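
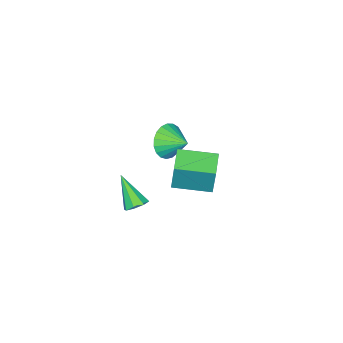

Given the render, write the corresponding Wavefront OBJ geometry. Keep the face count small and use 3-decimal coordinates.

v 0.583 0.77 -1.428
v 0.758 1.067 0.114
v 1.577 1.4 -1.662
v 1.752 1.697 -0.12
v 1.528 -0.657 -1.26
v 1.703 -0.36 0.282
v 2.522 -0.027 -1.494
v 2.697 0.27 0.048
v 3.728 -0.879 -2.329
v 4.164 -0.633 -2.058
v 3.512 -1.901 -1.051
v 3.783 -0.441 -1.969
v 3.369 -0.506 -2.091
v 3.165 -0.789 -2.352
v 3.291 -1.126 -2.6
v 3.672 -1.318 -2.689
v 4.086 -1.253 -2.567
v 4.29 -0.969 -2.306
v -1.867 -3.768 -3.638
v -1.356 -3.461 -4.378
v -1.893 -2.672 -3.202
v -1.725 -3.417 -4.51
v -2.12 -3.434 -4.491
v -2.47 -3.508 -4.325
v -2.717 -3.627 -4.04
v -2.816 -3.771 -3.686
v -2.752 -3.914 -3.323
v -2.534 -4.032 -3.015
v -2.201 -4.104 -2.815
v -1.811 -4.118 -2.757
v -1.43 -4.072 -2.852
v -1.125 -3.973 -3.082
v -0.948 -3.838 -3.409
v -0.93 -3.692 -3.775
v -1.074 -3.558 -4.118
f 2 4 1
f 5 2 1
f 1 4 3
f 3 5 1
f 2 8 4
f 6 2 5
f 6 8 2
f 4 8 3
f 7 5 3
f 3 8 7
f 7 6 5
f 8 6 7
f 10 9 12
f 10 12 11
f 12 9 13
f 12 13 11
f 13 9 14
f 13 14 11
f 14 9 15
f 14 15 11
f 15 9 16
f 15 16 11
f 16 9 17
f 16 17 11
f 17 9 18
f 17 18 11
f 18 9 10
f 18 10 11
f 20 19 22
f 20 22 21
f 22 19 23
f 22 23 21
f 23 19 24
f 23 24 21
f 24 19 25
f 24 25 21
f 25 19 26
f 25 26 21
f 26 19 27
f 26 27 21
f 27 19 28
f 27 28 21
f 28 19 29
f 28 29 21
f 29 19 30
f 29 30 21
f 30 19 31
f 30 31 21
f 31 19 32
f 31 32 21
f 32 19 33
f 32 33 21
f 33 19 34
f 33 34 21
f 34 19 35
f 34 35 21
f 35 19 20
f 35 20 21



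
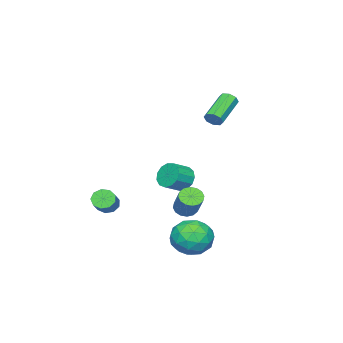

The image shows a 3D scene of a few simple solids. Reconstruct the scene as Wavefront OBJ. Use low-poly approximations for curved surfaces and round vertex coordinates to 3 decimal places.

v -1.075 0.176 -1.657
v -0.644 0.281 -2.406
v 0.366 -0.05 -1.871
v -0.065 -0.156 -1.123
v -0.626 0.713 -2.174
v 0.385 0.381 -1.639
v -0.75 0.974 -1.778
v 0.261 0.642 -1.243
v -0.977 0.981 -1.343
v 0.033 0.65 -0.809
v -1.235 0.733 -1.009
v -0.225 0.402 -0.474
v -1.443 0.308 -0.88
v -0.433 -0.023 -0.346
v -1.534 -0.159 -0.998
v -0.524 -0.49 -0.464
v -1.479 -0.52 -1.325
v -0.469 -0.851 -0.791
v -1.296 -0.66 -1.758
v -0.286 -0.991 -1.224
v -1.043 -0.534 -2.159
v -0.033 -0.866 -1.624
v -0.8 -0.184 -2.4
v 0.21 -0.515 -1.866
v 1.605 -2.968 -3.337
v 1.986 -2.859 -3.902
v 3.096 -2.322 -3.047
v 2.715 -2.432 -2.483
v 1.727 -2.476 -3.805
v 2.837 -1.939 -2.951
v 1.411 -2.324 -3.49
v 2.521 -1.787 -2.635
v 1.185 -2.473 -3.103
v 2.295 -1.937 -2.249
v 1.156 -2.854 -2.826
v 2.266 -2.317 -1.971
v 1.337 -3.289 -2.788
v 2.447 -2.752 -1.934
v 1.643 -3.573 -3.007
v 2.753 -3.036 -2.153
v 1.932 -3.575 -3.381
v 3.042 -3.038 -2.526
v 2.067 -3.293 -3.734
v 3.177 -2.756 -2.88
v 3.775 5.006 -3.566
v 4.682 4.224 -3.24
v 2.518 3.456 -3.78
v 3.425 2.674 -3.454
v 2.94 3.448 -2.614
v 3.717 4.406 -2.481
v 3.483 3.274 -4.539
v 4.26 4.232 -4.406
v 4.501 3.154 -3.841
v 4.166 3.262 -2.651
v 3.034 4.418 -4.369
v 2.699 4.526 -3.179
v 4.339 4.751 -3.384
v 2.861 2.929 -3.636
v 2.576 3.384 -3.142
v 3.109 2.924 -2.95
v 3.772 4.858 -2.938
v 4.305 4.399 -2.746
v 3.281 3.942 -2.379
v 2.895 3.281 -4.274
v 3.428 2.822 -4.082
v 4.091 4.756 -4.07
v 4.624 4.296 -3.878
v 3.919 3.738 -4.641
v 4.766 3.663 -3.546
v 4.027 2.752 -3.672
v 4.061 3.104 -4.309
v 4.518 3.667 -4.231
v 4.569 3.726 -2.846
v 3.83 2.815 -2.972
v 3.545 3.27 -2.478
v 4.002 3.833 -2.401
v 4.463 3.097 -3.2
v 3.37 4.865 -4.048
v 2.631 3.954 -4.174
v 3.198 3.847 -4.619
v 3.655 4.41 -4.542
v 3.173 4.928 -3.348
v 2.434 4.017 -3.474
v 2.682 4.013 -2.789
v 3.139 4.576 -2.711
v 2.737 4.583 -3.82
v -1.846 1.604 2.812
v -1.598 1.782 3.294
v -3.405 1.614 4.289
v -3.654 1.436 3.808
v -1.759 2.111 3.057
v -3.566 1.943 4.052
v -1.971 2.143 2.677
v -3.778 1.976 3.673
v -2.11 1.86 2.377
v -3.917 1.692 3.372
v -2.095 1.426 2.331
v -3.902 1.258 3.326
v -1.934 1.097 2.568
v -3.741 0.929 3.563
v -1.722 1.064 2.947
v -3.529 0.897 3.943
v -1.583 1.348 3.248
v -3.39 1.18 4.243
v 0.923 1.671 -2.782
v 1.525 1.407 -2.992
v 2.38 2.326 -1.687
v 1.777 2.589 -1.478
v 1.486 1.709 -3.179
v 2.341 2.628 -1.874
v 1.296 2.001 -3.259
v 2.151 2.919 -1.955
v 1.006 2.204 -3.212
v 1.861 3.122 -1.908
v 0.694 2.264 -3.05
v 1.548 3.183 -1.746
v 0.443 2.165 -2.816
v 1.297 3.084 -1.512
v 0.32 1.934 -2.573
v 1.175 2.853 -1.268
v 0.359 1.632 -2.386
v 1.214 2.551 -1.081
v 0.549 1.341 -2.305
v 1.404 2.259 -1.001
v 0.839 1.138 -2.352
v 1.694 2.056 -1.048
v 1.152 1.077 -2.514
v 2.006 1.996 -1.21
v 1.403 1.176 -2.748
v 2.257 2.095 -1.444
f 2 1 5
f 2 5 3
f 3 5 6
f 3 6 4
f 5 1 7
f 5 7 6
f 6 7 8
f 6 8 4
f 7 1 9
f 7 9 8
f 8 9 10
f 8 10 4
f 9 1 11
f 9 11 10
f 10 11 12
f 10 12 4
f 11 1 13
f 11 13 12
f 12 13 14
f 12 14 4
f 13 1 15
f 13 15 14
f 14 15 16
f 14 16 4
f 15 1 17
f 15 17 16
f 16 17 18
f 16 18 4
f 17 1 19
f 17 19 18
f 18 19 20
f 18 20 4
f 19 1 21
f 19 21 20
f 20 21 22
f 20 22 4
f 21 1 23
f 21 23 22
f 22 23 24
f 22 24 4
f 23 1 2
f 23 2 24
f 24 2 3
f 24 3 4
f 26 25 29
f 26 29 27
f 27 29 30
f 27 30 28
f 29 25 31
f 29 31 30
f 30 31 32
f 30 32 28
f 31 25 33
f 31 33 32
f 32 33 34
f 32 34 28
f 33 25 35
f 33 35 34
f 34 35 36
f 34 36 28
f 35 25 37
f 35 37 36
f 36 37 38
f 36 38 28
f 37 25 39
f 37 39 38
f 38 39 40
f 38 40 28
f 39 25 41
f 39 41 40
f 40 41 42
f 40 42 28
f 41 25 43
f 41 43 42
f 42 43 44
f 42 44 28
f 43 25 26
f 43 26 44
f 44 26 27
f 44 27 28
f 45 82 61
f 82 56 85
f 61 85 50
f 82 85 61
f 45 61 57
f 61 50 62
f 57 62 46
f 61 62 57
f 45 57 66
f 57 46 67
f 66 67 52
f 57 67 66
f 45 66 78
f 66 52 81
f 78 81 55
f 66 81 78
f 45 78 82
f 78 55 86
f 82 86 56
f 78 86 82
f 46 62 73
f 62 50 76
f 73 76 54
f 62 76 73
f 50 85 63
f 85 56 84
f 63 84 49
f 85 84 63
f 56 86 83
f 86 55 79
f 83 79 47
f 86 79 83
f 55 81 80
f 81 52 68
f 80 68 51
f 81 68 80
f 52 67 72
f 67 46 69
f 72 69 53
f 67 69 72
f 48 74 60
f 74 54 75
f 60 75 49
f 74 75 60
f 48 60 58
f 60 49 59
f 58 59 47
f 60 59 58
f 48 58 65
f 58 47 64
f 65 64 51
f 58 64 65
f 48 65 70
f 65 51 71
f 70 71 53
f 65 71 70
f 48 70 74
f 70 53 77
f 74 77 54
f 70 77 74
f 49 75 63
f 75 54 76
f 63 76 50
f 75 76 63
f 47 59 83
f 59 49 84
f 83 84 56
f 59 84 83
f 51 64 80
f 64 47 79
f 80 79 55
f 64 79 80
f 53 71 72
f 71 51 68
f 72 68 52
f 71 68 72
f 54 77 73
f 77 53 69
f 73 69 46
f 77 69 73
f 88 87 91
f 88 91 89
f 89 91 92
f 89 92 90
f 91 87 93
f 91 93 92
f 92 93 94
f 92 94 90
f 93 87 95
f 93 95 94
f 94 95 96
f 94 96 90
f 95 87 97
f 95 97 96
f 96 97 98
f 96 98 90
f 97 87 99
f 97 99 98
f 98 99 100
f 98 100 90
f 99 87 101
f 99 101 100
f 100 101 102
f 100 102 90
f 101 87 103
f 101 103 102
f 102 103 104
f 102 104 90
f 103 87 88
f 103 88 104
f 104 88 89
f 104 89 90
f 106 105 109
f 106 109 107
f 107 109 110
f 107 110 108
f 109 105 111
f 109 111 110
f 110 111 112
f 110 112 108
f 111 105 113
f 111 113 112
f 112 113 114
f 112 114 108
f 113 105 115
f 113 115 114
f 114 115 116
f 114 116 108
f 115 105 117
f 115 117 116
f 116 117 118
f 116 118 108
f 117 105 119
f 117 119 118
f 118 119 120
f 118 120 108
f 119 105 121
f 119 121 120
f 120 121 122
f 120 122 108
f 121 105 123
f 121 123 122
f 122 123 124
f 122 124 108
f 123 105 125
f 123 125 124
f 124 125 126
f 124 126 108
f 125 105 127
f 125 127 126
f 126 127 128
f 126 128 108
f 127 105 129
f 127 129 128
f 128 129 130
f 128 130 108
f 129 105 106
f 129 106 130
f 130 106 107
f 130 107 108



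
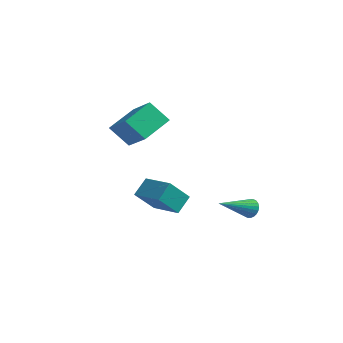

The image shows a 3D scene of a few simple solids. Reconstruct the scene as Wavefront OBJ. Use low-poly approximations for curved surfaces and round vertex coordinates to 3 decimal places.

v -2.257 -0.207 1.333
v -3.023 -0.725 2.385
v -2.293 1.408 2.103
v -3.059 0.89 3.154
v -0.801 -0.59 2.206
v -1.567 -1.108 3.257
v -0.837 1.025 2.975
v -1.603 0.507 4.027
v 1.137 4.446 -3.128
v 1.527 4.547 -2.711
v 0.783 2.614 -2.352
v 1.338 4.624 -2.614
v 1.118 4.675 -2.595
v 0.901 4.69 -2.658
v 0.72 4.669 -2.792
v 0.603 4.613 -2.977
v 0.567 4.532 -3.186
v 0.618 4.437 -3.385
v 0.747 4.344 -3.545
v 0.937 4.267 -3.642
v 1.157 4.216 -3.66
v 1.374 4.201 -3.598
v 1.554 4.223 -3.464
v 1.672 4.278 -3.278
v 1.708 4.359 -3.07
v 1.657 4.454 -2.871
v 0.904 -1.772 -1.287
v 0.754 -2.85 -0.199
v 0.865 -1.002 -0.53
v 0.715 -2.081 0.558
v 2.465 -1.839 -1.138
v 2.315 -2.918 -0.05
v 2.426 -1.07 -0.381
v 2.276 -2.148 0.707
f 2 4 1
f 5 2 1
f 1 4 3
f 3 5 1
f 2 8 4
f 6 2 5
f 6 8 2
f 4 8 3
f 7 5 3
f 3 8 7
f 7 6 5
f 8 6 7
f 10 9 12
f 10 12 11
f 12 9 13
f 12 13 11
f 13 9 14
f 13 14 11
f 14 9 15
f 14 15 11
f 15 9 16
f 15 16 11
f 16 9 17
f 16 17 11
f 17 9 18
f 17 18 11
f 18 9 19
f 18 19 11
f 19 9 20
f 19 20 11
f 20 9 21
f 20 21 11
f 21 9 22
f 21 22 11
f 22 9 23
f 22 23 11
f 23 9 24
f 23 24 11
f 24 9 25
f 24 25 11
f 25 9 26
f 25 26 11
f 26 9 10
f 26 10 11
f 28 30 27
f 31 28 27
f 27 30 29
f 29 31 27
f 28 34 30
f 32 28 31
f 32 34 28
f 30 34 29
f 33 31 29
f 29 34 33
f 33 32 31
f 34 32 33



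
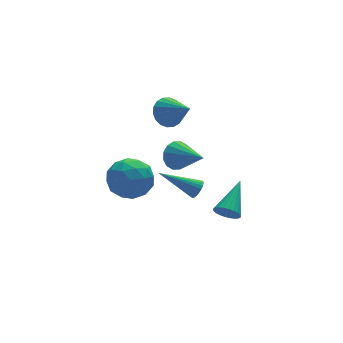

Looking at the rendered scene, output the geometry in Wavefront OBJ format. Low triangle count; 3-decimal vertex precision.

v -0.75 0.824 2.753
v -0.307 0.48 2.05
v -0.19 -0.564 3.787
v -0.033 0.717 2.22
v 0.099 0.976 2.496
v 0.063 1.204 2.823
v -0.135 1.358 3.136
v -0.454 1.406 3.373
v -0.832 1.338 3.487
v -1.194 1.169 3.456
v -1.468 0.932 3.286
v -1.599 0.673 3.01
v -1.563 0.444 2.683
v -1.366 0.291 2.37
v -1.047 0.243 2.133
v -0.669 0.31 2.019
v 0.229 2.137 -1.647
v 0.632 2.605 -1.005
v 0.931 0.363 -0.793
v 0.21 2.517 -0.842
v -0.206 2.327 -0.894
v -0.506 2.086 -1.148
v -0.609 1.859 -1.536
v -0.487 1.707 -1.953
v -0.173 1.67 -2.288
v 0.249 1.758 -2.451
v 0.665 1.948 -2.399
v 0.965 2.188 -2.145
v 1.068 2.415 -1.758
v 0.946 2.568 -1.34
v 1.373 -1.578 -3.689
v 1.729 -2.131 -3.396
v 2.687 -0.182 -2.651
v 1.875 -2.092 -3.633
v 1.944 -1.974 -3.878
v 1.927 -1.797 -4.095
v 1.825 -1.586 -4.25
v 1.654 -1.373 -4.32
v 1.441 -1.193 -4.293
v 1.218 -1.07 -4.175
v 1.018 -1.025 -3.983
v 0.872 -1.065 -3.746
v 0.803 -1.182 -3.5
v 0.82 -1.36 -3.283
v 0.922 -1.571 -3.128
v 1.093 -1.783 -3.059
v 1.306 -1.964 -3.085
v 1.529 -2.086 -3.203
v -0.906 -3.249 0.018
v -0.649 -3.37 0.488
v -2.554 -2.471 1.122
v -0.578 -3.171 0.453
v -0.558 -2.983 0.351
v -0.591 -2.836 0.198
v -0.672 -2.751 0.018
v -0.788 -2.743 -0.162
v -0.923 -2.811 -0.315
v -1.055 -2.946 -0.417
v -1.164 -3.127 -0.452
v -1.234 -3.327 -0.417
v -1.255 -3.514 -0.315
v -1.222 -3.662 -0.162
v -1.141 -3.746 0.018
v -1.025 -3.755 0.198
v -0.89 -3.687 0.351
v -0.758 -3.552 0.453
v -3.284 0.491 -0.481
v -2.264 -0.167 -0.176
v -4.376 -1.213 -0.504
v -3.356 -1.871 -0.199
v -3.871 -1.093 0.634
v -3.196 -0.04 0.649
v -3.444 -1.34 -1.329
v -2.769 -0.287 -1.314
v -2.363 -1.299 -0.7
v -2.627 -1.146 0.513
v -4.013 -0.234 -1.193
v -4.277 -0.081 0.02
v -2.678 0.312 -0.326
v -3.962 -1.692 -0.354
v -4.265 -1.235 0.136
v -3.665 -1.621 0.315
v -3.226 0.386 0.159
v -2.626 -0 0.338
v -3.571 -0.545 0.814
v -4.014 -1.38 -1.018
v -3.414 -1.766 -0.839
v -2.975 0.241 -0.995
v -2.375 -0.145 -0.816
v -3.069 -0.835 -1.494
v -2.137 -0.74 -0.455
v -2.779 -1.742 -0.469
v -2.83 -1.43 -1.133
v -2.433 -0.811 -1.125
v -2.292 -0.651 0.258
v -2.934 -1.652 0.244
v -3.237 -1.195 0.734
v -2.84 -0.576 0.743
v -2.35 -1.316 -0.05
v -3.706 0.272 -0.924
v -4.348 -0.729 -0.938
v -3.8 -0.804 -1.423
v -3.403 -0.185 -1.414
v -3.861 0.362 -0.211
v -4.503 -0.64 -0.225
v -4.207 -0.569 0.445
v -3.81 0.05 0.453
v -4.29 -0.064 -0.63
f 2 1 4
f 2 4 3
f 4 1 5
f 4 5 3
f 5 1 6
f 5 6 3
f 6 1 7
f 6 7 3
f 7 1 8
f 7 8 3
f 8 1 9
f 8 9 3
f 9 1 10
f 9 10 3
f 10 1 11
f 10 11 3
f 11 1 12
f 11 12 3
f 12 1 13
f 12 13 3
f 13 1 14
f 13 14 3
f 14 1 15
f 14 15 3
f 15 1 16
f 15 16 3
f 16 1 2
f 16 2 3
f 18 17 20
f 18 20 19
f 20 17 21
f 20 21 19
f 21 17 22
f 21 22 19
f 22 17 23
f 22 23 19
f 23 17 24
f 23 24 19
f 24 17 25
f 24 25 19
f 25 17 26
f 25 26 19
f 26 17 27
f 26 27 19
f 27 17 28
f 27 28 19
f 28 17 29
f 28 29 19
f 29 17 30
f 29 30 19
f 30 17 18
f 30 18 19
f 32 31 34
f 32 34 33
f 34 31 35
f 34 35 33
f 35 31 36
f 35 36 33
f 36 31 37
f 36 37 33
f 37 31 38
f 37 38 33
f 38 31 39
f 38 39 33
f 39 31 40
f 39 40 33
f 40 31 41
f 40 41 33
f 41 31 42
f 41 42 33
f 42 31 43
f 42 43 33
f 43 31 44
f 43 44 33
f 44 31 45
f 44 45 33
f 45 31 46
f 45 46 33
f 46 31 47
f 46 47 33
f 47 31 48
f 47 48 33
f 48 31 32
f 48 32 33
f 50 49 52
f 50 52 51
f 52 49 53
f 52 53 51
f 53 49 54
f 53 54 51
f 54 49 55
f 54 55 51
f 55 49 56
f 55 56 51
f 56 49 57
f 56 57 51
f 57 49 58
f 57 58 51
f 58 49 59
f 58 59 51
f 59 49 60
f 59 60 51
f 60 49 61
f 60 61 51
f 61 49 62
f 61 62 51
f 62 49 63
f 62 63 51
f 63 49 64
f 63 64 51
f 64 49 65
f 64 65 51
f 65 49 66
f 65 66 51
f 66 49 50
f 66 50 51
f 67 104 83
f 104 78 107
f 83 107 72
f 104 107 83
f 67 83 79
f 83 72 84
f 79 84 68
f 83 84 79
f 67 79 88
f 79 68 89
f 88 89 74
f 79 89 88
f 67 88 100
f 88 74 103
f 100 103 77
f 88 103 100
f 67 100 104
f 100 77 108
f 104 108 78
f 100 108 104
f 68 84 95
f 84 72 98
f 95 98 76
f 84 98 95
f 72 107 85
f 107 78 106
f 85 106 71
f 107 106 85
f 78 108 105
f 108 77 101
f 105 101 69
f 108 101 105
f 77 103 102
f 103 74 90
f 102 90 73
f 103 90 102
f 74 89 94
f 89 68 91
f 94 91 75
f 89 91 94
f 70 96 82
f 96 76 97
f 82 97 71
f 96 97 82
f 70 82 80
f 82 71 81
f 80 81 69
f 82 81 80
f 70 80 87
f 80 69 86
f 87 86 73
f 80 86 87
f 70 87 92
f 87 73 93
f 92 93 75
f 87 93 92
f 70 92 96
f 92 75 99
f 96 99 76
f 92 99 96
f 71 97 85
f 97 76 98
f 85 98 72
f 97 98 85
f 69 81 105
f 81 71 106
f 105 106 78
f 81 106 105
f 73 86 102
f 86 69 101
f 102 101 77
f 86 101 102
f 75 93 94
f 93 73 90
f 94 90 74
f 93 90 94
f 76 99 95
f 99 75 91
f 95 91 68
f 99 91 95



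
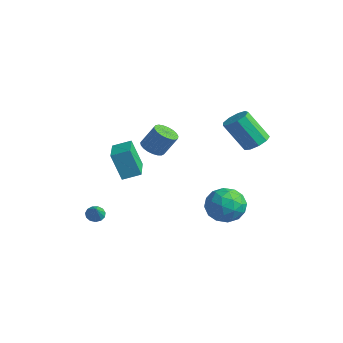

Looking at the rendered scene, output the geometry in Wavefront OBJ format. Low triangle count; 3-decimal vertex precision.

v 2.685 3.273 2.183
v 3.061 3.831 2.633
v 2.172 3.066 4.327
v 1.795 2.507 3.877
v 2.57 4.024 2.463
v 1.681 3.259 4.156
v 2.133 3.865 2.162
v 1.244 3.1 3.855
v 1.954 3.429 1.871
v 1.065 2.664 3.564
v 2.117 2.92 1.726
v 1.228 2.155 3.419
v 2.545 2.575 1.795
v 1.656 1.81 3.489
v 3.039 2.557 2.046
v 2.15 1.792 3.739
v 3.367 2.874 2.361
v 2.478 2.109 4.055
v 3.375 3.377 2.593
v 2.486 2.612 4.287
v -3.767 -2.717 -4.249
v -3.425 -2.93 -4.639
v -3.073 -3.103 -3.431
v -3.326 -2.635 -4.584
v -3.366 -2.367 -4.424
v -3.534 -2.21 -4.207
v -3.776 -2.214 -4.005
v -4.015 -2.378 -3.88
v -4.175 -2.649 -3.872
v -4.205 -2.943 -3.984
v -4.097 -3.165 -4.18
v -3.883 -3.244 -4.399
v -3.633 -3.157 -4.57
v -0.503 2.589 -3.872
v 0.197 3.454 -4.42
v 0.903 2.346 -2.46
v 1.603 3.211 -3.008
v 0.547 3.534 -2.445
v -0.323 3.685 -3.317
v 1.423 2.115 -3.563
v 0.553 2.266 -4.435
v 1.387 3.161 -4.229
v 0.846 4.038 -3.538
v 0.254 1.762 -3.342
v -0.287 2.639 -2.651
v -0.277 3.043 -4.27
v 1.377 2.757 -2.61
v 0.755 2.947 -2.279
v 1.167 3.455 -2.601
v -0.582 3.179 -3.621
v -0.17 3.687 -3.944
v 0.035 3.734 -2.783
v 1.27 2.113 -2.936
v 1.682 2.621 -3.259
v -0.067 2.345 -4.279
v 0.345 2.853 -4.601
v 1.065 2.066 -4.097
v 0.835 3.379 -4.48
v 1.661 3.236 -3.65
v 1.555 2.592 -3.976
v 1.044 2.681 -4.489
v 0.516 3.895 -4.074
v 1.343 3.751 -3.244
v 0.722 3.942 -2.913
v 0.211 4.03 -3.426
v 1.216 3.722 -3.962
v -0.243 2.049 -3.636
v 0.584 1.905 -2.806
v 0.889 1.77 -3.454
v 0.378 1.858 -3.967
v -0.561 2.564 -3.23
v 0.265 2.421 -2.4
v 0.056 3.119 -2.391
v -0.455 3.208 -2.904
v -0.116 2.078 -2.918
v 0.485 -1.891 2.447
v 0.907 -2.48 2.54
v 1.397 -1.937 3.746
v 0.975 -1.349 3.653
v 1.09 -2.295 2.383
v 1.58 -1.753 3.589
v 1.168 -2.041 2.237
v 1.658 -1.499 3.443
v 1.128 -1.761 2.127
v 1.618 -1.219 3.333
v 0.977 -1.503 2.073
v 1.467 -0.961 3.279
v 0.741 -1.312 2.083
v 1.231 -0.77 3.289
v 0.461 -1.222 2.156
v 0.951 -0.68 3.362
v 0.185 -1.247 2.28
v 0.675 -0.705 3.486
v -0.04 -1.384 2.432
v 0.45 -0.842 3.638
v -0.173 -1.608 2.587
v 0.317 -1.066 3.793
v -0.193 -1.881 2.718
v 0.297 -1.339 3.924
v -0.095 -2.156 2.802
v 0.395 -1.614 4.008
v 0.103 -2.385 2.825
v 0.593 -1.843 4.03
v 0.367 -2.529 2.782
v 0.857 -1.987 3.988
v 0.651 -2.562 2.681
v 1.141 -2.02 3.887
v -3.957 -0.701 -1.445
v -4.524 -1.04 0.24
v -3.379 0.171 -1.075
v -3.946 -0.168 0.61
v -2.274 -1.952 -1.13
v -2.841 -2.291 0.555
v -1.696 -1.08 -0.76
v -2.263 -1.419 0.925
f 2 1 5
f 2 5 3
f 3 5 6
f 3 6 4
f 5 1 7
f 5 7 6
f 6 7 8
f 6 8 4
f 7 1 9
f 7 9 8
f 8 9 10
f 8 10 4
f 9 1 11
f 9 11 10
f 10 11 12
f 10 12 4
f 11 1 13
f 11 13 12
f 12 13 14
f 12 14 4
f 13 1 15
f 13 15 14
f 14 15 16
f 14 16 4
f 15 1 17
f 15 17 16
f 16 17 18
f 16 18 4
f 17 1 19
f 17 19 18
f 18 19 20
f 18 20 4
f 19 1 2
f 19 2 20
f 20 2 3
f 20 3 4
f 22 21 24
f 22 24 23
f 24 21 25
f 24 25 23
f 25 21 26
f 25 26 23
f 26 21 27
f 26 27 23
f 27 21 28
f 27 28 23
f 28 21 29
f 28 29 23
f 29 21 30
f 29 30 23
f 30 21 31
f 30 31 23
f 31 21 32
f 31 32 23
f 32 21 33
f 32 33 23
f 33 21 22
f 33 22 23
f 34 71 50
f 71 45 74
f 50 74 39
f 71 74 50
f 34 50 46
f 50 39 51
f 46 51 35
f 50 51 46
f 34 46 55
f 46 35 56
f 55 56 41
f 46 56 55
f 34 55 67
f 55 41 70
f 67 70 44
f 55 70 67
f 34 67 71
f 67 44 75
f 71 75 45
f 67 75 71
f 35 51 62
f 51 39 65
f 62 65 43
f 51 65 62
f 39 74 52
f 74 45 73
f 52 73 38
f 74 73 52
f 45 75 72
f 75 44 68
f 72 68 36
f 75 68 72
f 44 70 69
f 70 41 57
f 69 57 40
f 70 57 69
f 41 56 61
f 56 35 58
f 61 58 42
f 56 58 61
f 37 63 49
f 63 43 64
f 49 64 38
f 63 64 49
f 37 49 47
f 49 38 48
f 47 48 36
f 49 48 47
f 37 47 54
f 47 36 53
f 54 53 40
f 47 53 54
f 37 54 59
f 54 40 60
f 59 60 42
f 54 60 59
f 37 59 63
f 59 42 66
f 63 66 43
f 59 66 63
f 38 64 52
f 64 43 65
f 52 65 39
f 64 65 52
f 36 48 72
f 48 38 73
f 72 73 45
f 48 73 72
f 40 53 69
f 53 36 68
f 69 68 44
f 53 68 69
f 42 60 61
f 60 40 57
f 61 57 41
f 60 57 61
f 43 66 62
f 66 42 58
f 62 58 35
f 66 58 62
f 77 76 80
f 77 80 78
f 78 80 81
f 78 81 79
f 80 76 82
f 80 82 81
f 81 82 83
f 81 83 79
f 82 76 84
f 82 84 83
f 83 84 85
f 83 85 79
f 84 76 86
f 84 86 85
f 85 86 87
f 85 87 79
f 86 76 88
f 86 88 87
f 87 88 89
f 87 89 79
f 88 76 90
f 88 90 89
f 89 90 91
f 89 91 79
f 90 76 92
f 90 92 91
f 91 92 93
f 91 93 79
f 92 76 94
f 92 94 93
f 93 94 95
f 93 95 79
f 94 76 96
f 94 96 95
f 95 96 97
f 95 97 79
f 96 76 98
f 96 98 97
f 97 98 99
f 97 99 79
f 98 76 100
f 98 100 99
f 99 100 101
f 99 101 79
f 100 76 102
f 100 102 101
f 101 102 103
f 101 103 79
f 102 76 104
f 102 104 103
f 103 104 105
f 103 105 79
f 104 76 106
f 104 106 105
f 105 106 107
f 105 107 79
f 106 76 77
f 106 77 107
f 107 77 78
f 107 78 79
f 109 111 108
f 112 109 108
f 108 111 110
f 110 112 108
f 109 115 111
f 113 109 112
f 113 115 109
f 111 115 110
f 114 112 110
f 110 115 114
f 114 113 112
f 115 113 114



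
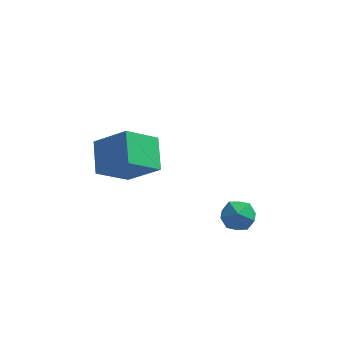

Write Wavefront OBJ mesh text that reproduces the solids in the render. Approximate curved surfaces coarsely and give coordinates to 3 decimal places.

v -4.75 -0.534 1.794
v -5.077 0.905 2.619
v -3.536 0.398 0.65
v -3.863 1.836 1.475
v -3.277 -0.916 3.045
v -3.604 0.522 3.87
v -2.063 0.015 1.901
v -2.39 1.454 2.726
v 0.589 -0.297 -0.288
v 1.3 0.131 0.015
v 1.34 -1.511 -0.335
v 2.051 -1.083 -0.032
v 1.355 -1.213 0.496
v 0.891 -0.462 0.525
v 1.749 -0.918 -0.845
v 1.285 -0.167 -0.816
v 2.017 -0.252 -0.33
v 1.773 -0.435 0.5
v 0.867 -0.945 -0.82
v 0.623 -1.128 0.01
v -3.341 2.3 0.111
v -2.834 2.635 -0.091
v -2.879 2.48 1.569
v -3.098 2.874 -0.037
v -3.44 2.931 0.065
v -3.75 2.788 0.181
v -3.93 2.49 0.274
v -3.923 2.132 0.316
v -3.732 1.827 0.293
v -3.416 1.673 0.212
v -3.077 1.718 0.099
v -2.821 1.947 -0.01
v -2.731 2.289 -0.081
f 2 4 1
f 5 2 1
f 1 4 3
f 3 5 1
f 2 8 4
f 6 2 5
f 6 8 2
f 4 8 3
f 7 5 3
f 3 8 7
f 7 6 5
f 8 6 7
f 9 20 14
f 9 14 10
f 9 10 16
f 9 16 19
f 9 19 20
f 10 14 18
f 14 20 13
f 20 19 11
f 19 16 15
f 16 10 17
f 12 18 13
f 12 13 11
f 12 11 15
f 12 15 17
f 12 17 18
f 13 18 14
f 11 13 20
f 15 11 19
f 17 15 16
f 18 17 10
f 22 21 24
f 22 24 23
f 24 21 25
f 24 25 23
f 25 21 26
f 25 26 23
f 26 21 27
f 26 27 23
f 27 21 28
f 27 28 23
f 28 21 29
f 28 29 23
f 29 21 30
f 29 30 23
f 30 21 31
f 30 31 23
f 31 21 32
f 31 32 23
f 32 21 33
f 32 33 23
f 33 21 22
f 33 22 23



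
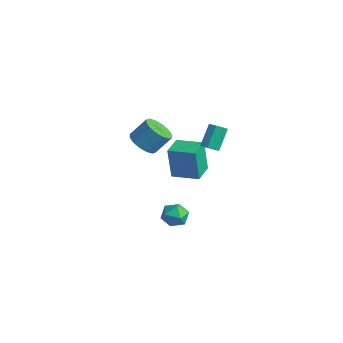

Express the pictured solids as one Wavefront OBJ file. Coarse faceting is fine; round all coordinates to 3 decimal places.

v -3.471 0.566 -2.206
v -3.73 0.501 -0.214
v -4.121 1.737 -2.253
v -4.381 1.671 -0.261
v -2.079 1.349 -1.999
v -2.339 1.283 -0.007
v -2.73 2.519 -2.046
v -2.989 2.454 -0.054
v -2.165 -2.454 2.71
v -1.629 -3.098 2.98
v -1.219 -2.331 3.999
v -1.755 -1.686 3.73
v -1.379 -2.849 2.692
v -0.969 -2.082 3.711
v -1.339 -2.494 2.409
v -0.929 -1.727 3.428
v -1.521 -2.128 2.207
v -1.111 -1.361 3.226
v -1.875 -1.85 2.139
v -1.465 -1.083 3.159
v -2.307 -1.733 2.225
v -1.897 -0.966 3.245
v -2.701 -1.809 2.441
v -2.291 -1.042 3.46
v -2.951 -2.058 2.729
v -2.541 -1.291 3.748
v -2.991 -2.413 3.012
v -2.581 -1.646 4.031
v -2.809 -2.779 3.214
v -2.399 -2.012 4.233
v -2.455 -3.057 3.281
v -2.045 -2.29 4.301
v -2.023 -3.174 3.195
v -1.613 -2.407 4.215
v -2.103 -0.021 -3.407
v -1.271 -0.047 -3.528
v -2.229 -1.233 -4.012
v -1.397 -1.259 -4.133
v -1.711 -1.323 -3.355
v -1.633 -0.574 -2.981
v -1.867 -0.706 -4.559
v -1.789 0.043 -4.185
v -1.125 -0.47 -4.24
v -1.029 -0.851 -3.497
v -2.471 -0.429 -4.043
v -2.375 -0.81 -3.3
v -0.134 0.364 2.137
v 0.324 0.605 2.086
v -0.028 1.498 3.173
v -0.486 1.256 3.223
v 0.04 0.768 1.86
v -0.312 1.661 2.947
v -0.346 0.694 1.796
v -0.698 1.587 2.883
v -0.608 0.427 1.931
v -0.96 1.319 3.018
v -0.592 0.122 2.187
v -0.944 1.015 3.274
v -0.308 -0.041 2.413
v -0.66 0.852 3.5
v 0.078 0.033 2.477
v -0.274 0.926 3.564
v 0.34 0.301 2.342
v -0.012 1.193 3.429
f 2 4 1
f 5 2 1
f 1 4 3
f 3 5 1
f 2 8 4
f 6 2 5
f 6 8 2
f 4 8 3
f 7 5 3
f 3 8 7
f 7 6 5
f 8 6 7
f 10 9 13
f 10 13 11
f 11 13 14
f 11 14 12
f 13 9 15
f 13 15 14
f 14 15 16
f 14 16 12
f 15 9 17
f 15 17 16
f 16 17 18
f 16 18 12
f 17 9 19
f 17 19 18
f 18 19 20
f 18 20 12
f 19 9 21
f 19 21 20
f 20 21 22
f 20 22 12
f 21 9 23
f 21 23 22
f 22 23 24
f 22 24 12
f 23 9 25
f 23 25 24
f 24 25 26
f 24 26 12
f 25 9 27
f 25 27 26
f 26 27 28
f 26 28 12
f 27 9 29
f 27 29 28
f 28 29 30
f 28 30 12
f 29 9 31
f 29 31 30
f 30 31 32
f 30 32 12
f 31 9 33
f 31 33 32
f 32 33 34
f 32 34 12
f 33 9 10
f 33 10 34
f 34 10 11
f 34 11 12
f 35 46 40
f 35 40 36
f 35 36 42
f 35 42 45
f 35 45 46
f 36 40 44
f 40 46 39
f 46 45 37
f 45 42 41
f 42 36 43
f 38 44 39
f 38 39 37
f 38 37 41
f 38 41 43
f 38 43 44
f 39 44 40
f 37 39 46
f 41 37 45
f 43 41 42
f 44 43 36
f 48 47 51
f 48 51 49
f 49 51 52
f 49 52 50
f 51 47 53
f 51 53 52
f 52 53 54
f 52 54 50
f 53 47 55
f 53 55 54
f 54 55 56
f 54 56 50
f 55 47 57
f 55 57 56
f 56 57 58
f 56 58 50
f 57 47 59
f 57 59 58
f 58 59 60
f 58 60 50
f 59 47 61
f 59 61 60
f 60 61 62
f 60 62 50
f 61 47 63
f 61 63 62
f 62 63 64
f 62 64 50
f 63 47 48
f 63 48 64
f 64 48 49
f 64 49 50



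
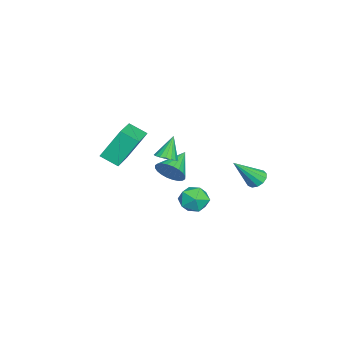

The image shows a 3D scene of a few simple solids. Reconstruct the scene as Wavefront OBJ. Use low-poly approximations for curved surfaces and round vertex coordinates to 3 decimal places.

v -0.259 0.589 -0.857
v 0.079 0.173 -0.609
v -0.801 0.851 0.317
v 0.235 0.408 -0.589
v 0.277 0.684 -0.631
v 0.197 0.938 -0.725
v 0.013 1.112 -0.849
v -0.234 1.166 -0.975
v -0.487 1.088 -1.074
v -0.687 0.895 -1.123
v -0.79 0.632 -1.112
v -0.77 0.359 -1.042
v -0.634 0.139 -0.93
v -0.412 0.022 -0.801
v -0.155 0.034 -0.685
v -4.308 4.315 -4.289
v -3.837 4.702 -4.267
v -3.512 3.265 -2.811
v -4.075 4.826 -4.052
v -4.386 4.787 -3.912
v -4.673 4.599 -3.891
v -4.843 4.32 -3.997
v -4.844 4.039 -4.196
v -4.674 3.846 -4.424
v -4.388 3.802 -4.61
v -4.077 3.921 -4.693
v -3.838 4.164 -4.649
v -3.749 4.456 -4.49
v 1.335 2.981 -2.518
v 1.795 2.54 -3.068
v 0.625 1.86 -2.212
v 1.085 1.419 -2.762
v 1.437 1.705 -2.054
v 1.875 2.398 -2.242
v 0.545 2.002 -3.038
v 0.983 2.695 -3.226
v 1.306 1.935 -3.389
v 1.857 1.751 -2.781
v 0.563 2.649 -2.499
v 1.114 2.465 -1.891
v -0.986 0.644 -2.281
v -0.554 1.154 -1.806
v -2.294 1.116 -1.599
v -0.617 1.341 -2.058
v -0.736 1.422 -2.343
v -0.894 1.385 -2.619
v -1.065 1.235 -2.844
v -1.224 0.995 -2.983
v -1.347 0.701 -3.015
v -1.415 0.399 -2.935
v -1.418 0.134 -2.756
v -1.354 -0.054 -2.505
v -1.235 -0.135 -2.22
v -1.077 -0.098 -1.944
v -0.906 0.052 -1.719
v -0.747 0.292 -1.58
v -0.624 0.586 -1.548
v -0.556 0.888 -1.627
v -4.436 -3.139 -2.953
v -4.826 -2.178 -1.337
v -4.298 -2.186 -3.486
v -4.687 -1.226 -1.87
v -2.553 -3.154 -2.49
v -2.942 -2.194 -0.874
v -2.414 -2.202 -3.023
v -2.804 -1.241 -1.407
f 2 1 4
f 2 4 3
f 4 1 5
f 4 5 3
f 5 1 6
f 5 6 3
f 6 1 7
f 6 7 3
f 7 1 8
f 7 8 3
f 8 1 9
f 8 9 3
f 9 1 10
f 9 10 3
f 10 1 11
f 10 11 3
f 11 1 12
f 11 12 3
f 12 1 13
f 12 13 3
f 13 1 14
f 13 14 3
f 14 1 15
f 14 15 3
f 15 1 2
f 15 2 3
f 17 16 19
f 17 19 18
f 19 16 20
f 19 20 18
f 20 16 21
f 20 21 18
f 21 16 22
f 21 22 18
f 22 16 23
f 22 23 18
f 23 16 24
f 23 24 18
f 24 16 25
f 24 25 18
f 25 16 26
f 25 26 18
f 26 16 27
f 26 27 18
f 27 16 28
f 27 28 18
f 28 16 17
f 28 17 18
f 29 40 34
f 29 34 30
f 29 30 36
f 29 36 39
f 29 39 40
f 30 34 38
f 34 40 33
f 40 39 31
f 39 36 35
f 36 30 37
f 32 38 33
f 32 33 31
f 32 31 35
f 32 35 37
f 32 37 38
f 33 38 34
f 31 33 40
f 35 31 39
f 37 35 36
f 38 37 30
f 42 41 44
f 42 44 43
f 44 41 45
f 44 45 43
f 45 41 46
f 45 46 43
f 46 41 47
f 46 47 43
f 47 41 48
f 47 48 43
f 48 41 49
f 48 49 43
f 49 41 50
f 49 50 43
f 50 41 51
f 50 51 43
f 51 41 52
f 51 52 43
f 52 41 53
f 52 53 43
f 53 41 54
f 53 54 43
f 54 41 55
f 54 55 43
f 55 41 56
f 55 56 43
f 56 41 57
f 56 57 43
f 57 41 58
f 57 58 43
f 58 41 42
f 58 42 43
f 60 62 59
f 63 60 59
f 59 62 61
f 61 63 59
f 60 66 62
f 64 60 63
f 64 66 60
f 62 66 61
f 65 63 61
f 61 66 65
f 65 64 63
f 66 64 65



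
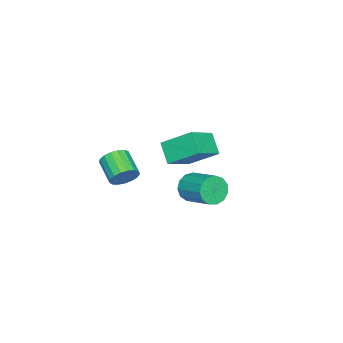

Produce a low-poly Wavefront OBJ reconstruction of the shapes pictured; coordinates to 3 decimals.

v -1.684 -0.897 -1.495
v -1.264 -1.356 -0.916
v -0.575 0.119 -0.247
v -0.996 0.577 -0.825
v -0.974 -1.32 -1.295
v -0.285 0.155 -0.626
v -0.91 -1.149 -1.738
v -0.221 0.326 -1.069
v -1.091 -0.898 -2.104
v -0.403 0.577 -1.434
v -1.461 -0.647 -2.276
v -0.773 0.828 -1.607
v -1.902 -0.476 -2.2
v -1.213 0.999 -1.531
v -2.274 -0.438 -1.9
v -1.585 1.037 -1.231
v -2.458 -0.547 -1.471
v -1.769 0.928 -0.802
v -2.397 -0.766 -1.05
v -1.708 0.709 -0.381
v -2.11 -1.028 -0.77
v -1.421 0.447 -0.101
v -1.687 -1.248 -0.72
v -0.998 0.227 -0.051
v 2.258 -2.493 1.277
v 2.836 -2.729 1.692
v 2.021 -3.664 2.297
v 1.442 -3.427 1.883
v 2.688 -2.47 1.891
v 1.873 -3.405 2.496
v 2.441 -2.217 1.95
v 1.626 -3.152 2.555
v 2.152 -2.026 1.855
v 1.337 -2.961 2.46
v 1.887 -1.943 1.628
v 1.072 -2.878 2.233
v 1.707 -1.985 1.32
v 0.892 -2.92 1.925
v 1.653 -2.144 1.003
v 0.838 -3.078 1.608
v 1.738 -2.382 0.748
v 0.923 -3.317 1.353
v 1.942 -2.646 0.615
v 1.126 -3.581 1.22
v 2.218 -2.875 0.633
v 1.403 -3.81 1.238
v 2.503 -3.016 0.799
v 1.688 -3.951 1.405
v 2.732 -3.037 1.075
v 1.917 -3.972 1.68
v 2.852 -2.934 1.397
v 2.037 -3.869 2.002
v -4.947 -2.929 -0.982
v -3.425 -3.374 -0.129
v -5.116 -1.373 0.131
v -3.594 -1.818 0.984
v -4.246 -2.222 -1.864
v -2.724 -2.667 -1.011
v -4.415 -0.666 -0.751
v -2.893 -1.111 0.102
f 2 1 5
f 2 5 3
f 3 5 6
f 3 6 4
f 5 1 7
f 5 7 6
f 6 7 8
f 6 8 4
f 7 1 9
f 7 9 8
f 8 9 10
f 8 10 4
f 9 1 11
f 9 11 10
f 10 11 12
f 10 12 4
f 11 1 13
f 11 13 12
f 12 13 14
f 12 14 4
f 13 1 15
f 13 15 14
f 14 15 16
f 14 16 4
f 15 1 17
f 15 17 16
f 16 17 18
f 16 18 4
f 17 1 19
f 17 19 18
f 18 19 20
f 18 20 4
f 19 1 21
f 19 21 20
f 20 21 22
f 20 22 4
f 21 1 23
f 21 23 22
f 22 23 24
f 22 24 4
f 23 1 2
f 23 2 24
f 24 2 3
f 24 3 4
f 26 25 29
f 26 29 27
f 27 29 30
f 27 30 28
f 29 25 31
f 29 31 30
f 30 31 32
f 30 32 28
f 31 25 33
f 31 33 32
f 32 33 34
f 32 34 28
f 33 25 35
f 33 35 34
f 34 35 36
f 34 36 28
f 35 25 37
f 35 37 36
f 36 37 38
f 36 38 28
f 37 25 39
f 37 39 38
f 38 39 40
f 38 40 28
f 39 25 41
f 39 41 40
f 40 41 42
f 40 42 28
f 41 25 43
f 41 43 42
f 42 43 44
f 42 44 28
f 43 25 45
f 43 45 44
f 44 45 46
f 44 46 28
f 45 25 47
f 45 47 46
f 46 47 48
f 46 48 28
f 47 25 49
f 47 49 48
f 48 49 50
f 48 50 28
f 49 25 51
f 49 51 50
f 50 51 52
f 50 52 28
f 51 25 26
f 51 26 52
f 52 26 27
f 52 27 28
f 54 56 53
f 57 54 53
f 53 56 55
f 55 57 53
f 54 60 56
f 58 54 57
f 58 60 54
f 56 60 55
f 59 57 55
f 55 60 59
f 59 58 57
f 60 58 59



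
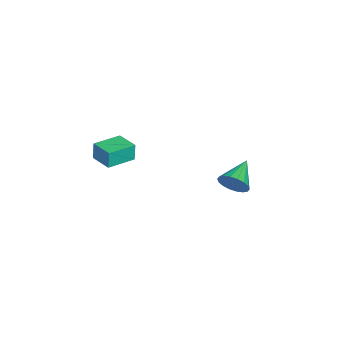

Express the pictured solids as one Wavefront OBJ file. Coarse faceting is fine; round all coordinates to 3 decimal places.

v -2.378 1.966 -3.089
v -1.971 2.265 -2.32
v -4.062 2.354 -2.351
v -1.994 2.604 -2.548
v -2.092 2.817 -2.884
v -2.247 2.861 -3.261
v -2.428 2.728 -3.603
v -2.599 2.444 -3.844
v -2.726 2.066 -3.935
v -2.784 1.668 -3.859
v -2.761 1.329 -3.63
v -2.663 1.116 -3.295
v -2.508 1.072 -2.918
v -2.327 1.205 -2.576
v -2.157 1.488 -2.335
v -2.03 1.867 -2.244
v 3.731 -3.935 2.564
v 3.658 -3.907 3.581
v 2.495 -2.926 2.448
v 2.422 -2.898 3.465
v 4.538 -2.942 2.595
v 4.465 -2.914 3.612
v 3.302 -1.933 2.479
v 3.229 -1.905 3.496
f 2 1 4
f 2 4 3
f 4 1 5
f 4 5 3
f 5 1 6
f 5 6 3
f 6 1 7
f 6 7 3
f 7 1 8
f 7 8 3
f 8 1 9
f 8 9 3
f 9 1 10
f 9 10 3
f 10 1 11
f 10 11 3
f 11 1 12
f 11 12 3
f 12 1 13
f 12 13 3
f 13 1 14
f 13 14 3
f 14 1 15
f 14 15 3
f 15 1 16
f 15 16 3
f 16 1 2
f 16 2 3
f 18 20 17
f 21 18 17
f 17 20 19
f 19 21 17
f 18 24 20
f 22 18 21
f 22 24 18
f 20 24 19
f 23 21 19
f 19 24 23
f 23 22 21
f 24 22 23



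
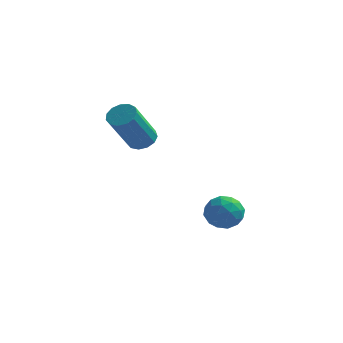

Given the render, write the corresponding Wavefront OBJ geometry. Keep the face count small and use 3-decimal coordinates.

v 0.465 0.165 1.95
v 1.073 -0.09 1.913
v 0.663 -1.32 3.653
v 0.055 -1.065 3.69
v 1.098 0.21 2.131
v 0.688 -1.019 3.871
v 0.922 0.496 2.291
v 0.513 -0.734 4.032
v 0.601 0.677 2.344
v 0.192 -0.553 4.084
v 0.237 0.695 2.271
v -0.173 -0.535 4.011
v -0.055 0.545 2.096
v -0.465 -0.685 3.836
v -0.182 0.274 1.875
v -0.591 -0.956 3.615
v -0.103 -0.031 1.677
v -0.513 -1.261 3.418
v 0.155 -0.274 1.567
v -0.254 -1.504 3.307
v 0.512 -0.378 1.577
v 0.103 -1.608 3.318
v 0.854 -0.309 1.707
v 0.445 -1.539 3.447
v 4.034 0.964 -1.495
v 4.579 0.478 -1.972
v 3.161 -0.138 -1.368
v 3.706 -0.624 -1.845
v 3.936 -0.37 -1.043
v 4.476 0.311 -1.121
v 3.264 0.029 -2.219
v 3.804 0.71 -2.297
v 4.103 -0.101 -2.419
v 4.519 -0.347 -1.692
v 3.221 0.687 -1.648
v 3.637 0.441 -0.921
v 4.384 0.818 -1.744
v 3.356 -0.478 -1.596
v 3.492 -0.328 -1.124
v 3.812 -0.614 -1.404
v 4.323 0.72 -1.244
v 4.643 0.434 -1.525
v 4.265 -0.064 -0.979
v 3.097 -0.094 -1.815
v 3.417 -0.38 -2.096
v 3.928 0.954 -1.936
v 4.248 0.668 -2.216
v 3.475 0.404 -2.361
v 4.424 0.192 -2.288
v 3.911 -0.456 -2.213
v 3.651 -0.072 -2.433
v 3.968 0.328 -2.479
v 4.668 0.047 -1.86
v 4.155 -0.601 -1.786
v 4.29 -0.451 -1.315
v 4.608 -0.051 -1.36
v 4.388 -0.293 -2.123
v 3.585 0.941 -1.554
v 3.072 0.293 -1.48
v 3.132 0.391 -1.98
v 3.45 0.791 -2.025
v 3.829 0.796 -1.127
v 3.316 0.148 -1.052
v 3.772 0.012 -0.861
v 4.089 0.412 -0.907
v 3.352 0.633 -1.217
f 2 1 5
f 2 5 3
f 3 5 6
f 3 6 4
f 5 1 7
f 5 7 6
f 6 7 8
f 6 8 4
f 7 1 9
f 7 9 8
f 8 9 10
f 8 10 4
f 9 1 11
f 9 11 10
f 10 11 12
f 10 12 4
f 11 1 13
f 11 13 12
f 12 13 14
f 12 14 4
f 13 1 15
f 13 15 14
f 14 15 16
f 14 16 4
f 15 1 17
f 15 17 16
f 16 17 18
f 16 18 4
f 17 1 19
f 17 19 18
f 18 19 20
f 18 20 4
f 19 1 21
f 19 21 20
f 20 21 22
f 20 22 4
f 21 1 23
f 21 23 22
f 22 23 24
f 22 24 4
f 23 1 2
f 23 2 24
f 24 2 3
f 24 3 4
f 25 62 41
f 62 36 65
f 41 65 30
f 62 65 41
f 25 41 37
f 41 30 42
f 37 42 26
f 41 42 37
f 25 37 46
f 37 26 47
f 46 47 32
f 37 47 46
f 25 46 58
f 46 32 61
f 58 61 35
f 46 61 58
f 25 58 62
f 58 35 66
f 62 66 36
f 58 66 62
f 26 42 53
f 42 30 56
f 53 56 34
f 42 56 53
f 30 65 43
f 65 36 64
f 43 64 29
f 65 64 43
f 36 66 63
f 66 35 59
f 63 59 27
f 66 59 63
f 35 61 60
f 61 32 48
f 60 48 31
f 61 48 60
f 32 47 52
f 47 26 49
f 52 49 33
f 47 49 52
f 28 54 40
f 54 34 55
f 40 55 29
f 54 55 40
f 28 40 38
f 40 29 39
f 38 39 27
f 40 39 38
f 28 38 45
f 38 27 44
f 45 44 31
f 38 44 45
f 28 45 50
f 45 31 51
f 50 51 33
f 45 51 50
f 28 50 54
f 50 33 57
f 54 57 34
f 50 57 54
f 29 55 43
f 55 34 56
f 43 56 30
f 55 56 43
f 27 39 63
f 39 29 64
f 63 64 36
f 39 64 63
f 31 44 60
f 44 27 59
f 60 59 35
f 44 59 60
f 33 51 52
f 51 31 48
f 52 48 32
f 51 48 52
f 34 57 53
f 57 33 49
f 53 49 26
f 57 49 53



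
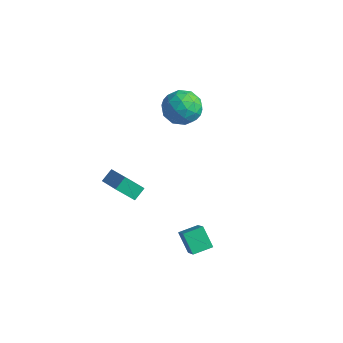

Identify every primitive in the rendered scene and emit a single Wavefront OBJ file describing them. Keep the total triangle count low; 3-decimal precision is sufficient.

v 2.943 -3.884 -4.695
v 2.066 -3.714 -3.792
v 3.342 -2.912 -4.491
v 2.465 -2.742 -3.589
v 3.935 -4.518 -3.611
v 3.058 -4.348 -2.709
v 4.334 -3.546 -3.408
v 3.457 -3.376 -2.505
v -2.397 -3.822 -3.363
v -2.425 -3.126 -2.858
v -4.011 -3.311 -4.158
v -4.039 -2.615 -3.654
v -1.721 -3.125 -4.286
v -1.749 -2.429 -3.782
v -3.335 -2.614 -5.082
v -3.363 -1.918 -4.577
v -0.869 0.499 1.905
v 0.013 -0.178 1.981
v -1.953 -0.862 2.379
v -1.071 -1.539 2.455
v -1.207 -0.716 3.194
v -0.537 0.125 2.901
v -1.403 -1.165 1.459
v -0.733 -0.324 1.166
v -0.316 -1.206 1.705
v -0.196 -0.928 2.778
v -1.744 -0.112 1.582
v -1.624 0.166 2.655
v -0.333 0.28 1.901
v -1.607 -1.32 2.459
v -1.687 -0.836 2.894
v -1.169 -1.234 2.938
v -0.656 0.458 2.442
v -0.138 0.06 2.487
v -0.855 -0.256 3.2
v -1.802 -1.1 1.873
v -1.284 -1.498 1.918
v -0.771 0.194 1.422
v -0.253 -0.204 1.466
v -1.085 -0.784 1.16
v -0.008 -0.722 1.784
v -0.645 -1.522 2.063
v -0.84 -1.303 1.477
v -0.446 -0.808 1.305
v 0.063 -0.559 2.414
v -0.574 -1.359 2.693
v -0.654 -0.875 3.127
v -0.26 -0.381 2.955
v -0.131 -1.163 2.252
v -1.366 0.319 1.667
v -2.003 -0.481 1.946
v -1.68 -0.659 1.405
v -1.286 -0.165 1.233
v -1.295 0.482 2.297
v -1.932 -0.318 2.576
v -1.494 -0.232 3.055
v -1.1 0.263 2.883
v -1.809 0.123 2.108
f 2 4 1
f 5 2 1
f 1 4 3
f 3 5 1
f 2 8 4
f 6 2 5
f 6 8 2
f 4 8 3
f 7 5 3
f 3 8 7
f 7 6 5
f 8 6 7
f 10 12 9
f 13 10 9
f 9 12 11
f 11 13 9
f 10 16 12
f 14 10 13
f 14 16 10
f 12 16 11
f 15 13 11
f 11 16 15
f 15 14 13
f 16 14 15
f 17 54 33
f 54 28 57
f 33 57 22
f 54 57 33
f 17 33 29
f 33 22 34
f 29 34 18
f 33 34 29
f 17 29 38
f 29 18 39
f 38 39 24
f 29 39 38
f 17 38 50
f 38 24 53
f 50 53 27
f 38 53 50
f 17 50 54
f 50 27 58
f 54 58 28
f 50 58 54
f 18 34 45
f 34 22 48
f 45 48 26
f 34 48 45
f 22 57 35
f 57 28 56
f 35 56 21
f 57 56 35
f 28 58 55
f 58 27 51
f 55 51 19
f 58 51 55
f 27 53 52
f 53 24 40
f 52 40 23
f 53 40 52
f 24 39 44
f 39 18 41
f 44 41 25
f 39 41 44
f 20 46 32
f 46 26 47
f 32 47 21
f 46 47 32
f 20 32 30
f 32 21 31
f 30 31 19
f 32 31 30
f 20 30 37
f 30 19 36
f 37 36 23
f 30 36 37
f 20 37 42
f 37 23 43
f 42 43 25
f 37 43 42
f 20 42 46
f 42 25 49
f 46 49 26
f 42 49 46
f 21 47 35
f 47 26 48
f 35 48 22
f 47 48 35
f 19 31 55
f 31 21 56
f 55 56 28
f 31 56 55
f 23 36 52
f 36 19 51
f 52 51 27
f 36 51 52
f 25 43 44
f 43 23 40
f 44 40 24
f 43 40 44
f 26 49 45
f 49 25 41
f 45 41 18
f 49 41 45



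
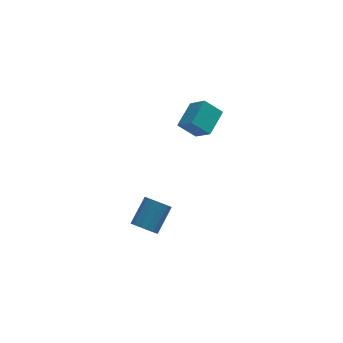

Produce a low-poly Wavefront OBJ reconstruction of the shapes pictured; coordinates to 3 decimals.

v -2.967 -2.726 -4.071
v -2.27 -3.294 -4.115
v -1.217 -2.103 -2.853
v -1.913 -1.534 -2.809
v -2.2 -2.99 -4.461
v -1.147 -1.799 -3.199
v -2.335 -2.615 -4.702
v -1.282 -1.424 -3.44
v -2.639 -2.27 -4.775
v -1.586 -1.079 -3.513
v -3.031 -2.047 -4.658
v -1.978 -0.855 -3.396
v -3.406 -2.005 -4.385
v -2.352 -0.814 -3.123
v -3.663 -2.157 -4.027
v -2.61 -0.966 -2.765
v -3.733 -2.461 -3.681
v -2.68 -1.27 -2.419
v -3.598 -2.836 -3.44
v -2.545 -1.645 -2.178
v -3.294 -3.181 -3.367
v -2.241 -1.99 -2.105
v -2.902 -3.405 -3.484
v -1.849 -2.213 -2.222
v -2.528 -3.446 -3.757
v -1.474 -2.255 -2.495
v -0.548 -0.392 3.435
v 0.11 -1.413 4.523
v 0.479 0.981 4.101
v 1.138 -0.039 5.189
v 0.502 -0.721 2.491
v 1.161 -1.741 3.579
v 1.53 0.653 3.157
v 2.188 -0.368 4.245
f 2 1 5
f 2 5 3
f 3 5 6
f 3 6 4
f 5 1 7
f 5 7 6
f 6 7 8
f 6 8 4
f 7 1 9
f 7 9 8
f 8 9 10
f 8 10 4
f 9 1 11
f 9 11 10
f 10 11 12
f 10 12 4
f 11 1 13
f 11 13 12
f 12 13 14
f 12 14 4
f 13 1 15
f 13 15 14
f 14 15 16
f 14 16 4
f 15 1 17
f 15 17 16
f 16 17 18
f 16 18 4
f 17 1 19
f 17 19 18
f 18 19 20
f 18 20 4
f 19 1 21
f 19 21 20
f 20 21 22
f 20 22 4
f 21 1 23
f 21 23 22
f 22 23 24
f 22 24 4
f 23 1 25
f 23 25 24
f 24 25 26
f 24 26 4
f 25 1 2
f 25 2 26
f 26 2 3
f 26 3 4
f 28 30 27
f 31 28 27
f 27 30 29
f 29 31 27
f 28 34 30
f 32 28 31
f 32 34 28
f 30 34 29
f 33 31 29
f 29 34 33
f 33 32 31
f 34 32 33



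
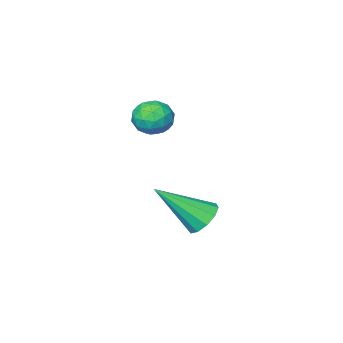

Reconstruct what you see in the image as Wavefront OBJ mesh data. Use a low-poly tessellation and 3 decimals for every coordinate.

v -2.23 3.301 1.146
v -1.588 3.398 0.971
v -2.212 2.322 0.669
v -1.57 2.419 0.494
v -1.732 2.332 1.141
v -1.743 2.937 1.436
v -2.057 2.783 0.204
v -2.068 3.388 0.499
v -1.481 3.078 0.388
v -1.28 2.799 0.967
v -2.52 2.921 0.673
v -2.319 2.642 1.252
v -1.91 3.435 1.1
v -1.89 2.285 0.54
v -1.985 2.234 0.92
v -1.608 2.291 0.817
v -2.002 3.164 1.374
v -1.624 3.221 1.27
v -1.709 2.595 1.371
v -2.176 2.499 0.37
v -1.798 2.556 0.266
v -2.192 3.429 0.823
v -1.815 3.486 0.72
v -2.091 3.125 0.269
v -1.47 3.304 0.655
v -1.46 2.729 0.375
v -1.746 2.943 0.204
v -1.752 3.298 0.378
v -1.352 3.14 0.995
v -1.342 2.565 0.715
v -1.437 2.514 1.095
v -1.444 2.87 1.269
v -1.289 2.952 0.653
v -2.458 3.155 0.925
v -2.448 2.58 0.645
v -2.356 2.85 0.371
v -2.363 3.206 0.545
v -2.34 2.991 1.265
v -2.33 2.416 0.985
v -2.048 2.422 1.262
v -2.054 2.777 1.436
v -2.511 2.768 0.987
v -2.586 4.408 -2.92
v -2.092 4.455 -3.355
v -1.414 3.572 -1.68
v -2.092 4.794 -3.127
v -2.28 4.985 -2.82
v -2.586 4.956 -2.551
v -2.891 4.717 -2.423
v -3.08 4.361 -2.485
v -3.08 4.023 -2.713
v -2.892 3.832 -3.02
v -2.586 3.861 -3.289
v -2.281 4.099 -3.417
f 1 38 17
f 38 12 41
f 17 41 6
f 38 41 17
f 1 17 13
f 17 6 18
f 13 18 2
f 17 18 13
f 1 13 22
f 13 2 23
f 22 23 8
f 13 23 22
f 1 22 34
f 22 8 37
f 34 37 11
f 22 37 34
f 1 34 38
f 34 11 42
f 38 42 12
f 34 42 38
f 2 18 29
f 18 6 32
f 29 32 10
f 18 32 29
f 6 41 19
f 41 12 40
f 19 40 5
f 41 40 19
f 12 42 39
f 42 11 35
f 39 35 3
f 42 35 39
f 11 37 36
f 37 8 24
f 36 24 7
f 37 24 36
f 8 23 28
f 23 2 25
f 28 25 9
f 23 25 28
f 4 30 16
f 30 10 31
f 16 31 5
f 30 31 16
f 4 16 14
f 16 5 15
f 14 15 3
f 16 15 14
f 4 14 21
f 14 3 20
f 21 20 7
f 14 20 21
f 4 21 26
f 21 7 27
f 26 27 9
f 21 27 26
f 4 26 30
f 26 9 33
f 30 33 10
f 26 33 30
f 5 31 19
f 31 10 32
f 19 32 6
f 31 32 19
f 3 15 39
f 15 5 40
f 39 40 12
f 15 40 39
f 7 20 36
f 20 3 35
f 36 35 11
f 20 35 36
f 9 27 28
f 27 7 24
f 28 24 8
f 27 24 28
f 10 33 29
f 33 9 25
f 29 25 2
f 33 25 29
f 44 43 46
f 44 46 45
f 46 43 47
f 46 47 45
f 47 43 48
f 47 48 45
f 48 43 49
f 48 49 45
f 49 43 50
f 49 50 45
f 50 43 51
f 50 51 45
f 51 43 52
f 51 52 45
f 52 43 53
f 52 53 45
f 53 43 54
f 53 54 45
f 54 43 44
f 54 44 45



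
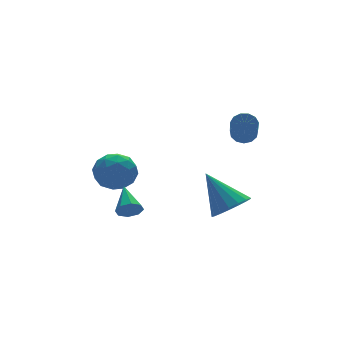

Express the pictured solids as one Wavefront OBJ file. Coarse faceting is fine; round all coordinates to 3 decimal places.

v 3.791 -1.106 2.941
v 4.156 -1.503 2.756
v 3.374 -2.771 3.934
v 3.009 -2.374 4.119
v 4.298 -1.358 3.006
v 3.515 -2.627 4.184
v 4.279 -1.134 3.235
v 3.496 -2.402 4.413
v 4.105 -0.9 3.37
v 3.322 -2.169 4.548
v 3.831 -0.732 3.37
v 3.049 -2.001 4.548
v 3.545 -0.683 3.233
v 2.762 -1.951 4.411
v 3.337 -0.767 3.003
v 2.554 -2.036 4.182
v 3.273 -0.959 2.754
v 2.49 -2.228 3.932
v 3.374 -1.198 2.564
v 2.591 -2.467 3.742
v 3.607 -1.407 2.494
v 2.824 -2.676 3.672
v 3.899 -1.521 2.565
v 3.116 -2.789 3.744
v -1.869 -1.836 0.329
v -1.441 -1.781 -0.044
v -1.451 -0.604 0.991
v -1.807 -1.585 -0.179
v -2.209 -1.536 -0.016
v -2.411 -1.663 0.349
v -2.296 -1.892 0.702
v -1.931 -2.088 0.837
v -1.529 -2.137 0.674
v -1.326 -2.01 0.309
v 2.991 -1.528 -0.993
v 3.681 -0.973 -1.307
v 2.569 -0.172 0.473
v 3.32 -0.836 -1.538
v 2.883 -0.858 -1.643
v 2.471 -1.033 -1.6
v 2.178 -1.321 -1.417
v 2.071 -1.657 -1.138
v 2.175 -1.963 -0.825
v 2.466 -2.169 -0.55
v 2.877 -2.229 -0.377
v 3.314 -2.127 -0.345
v 3.677 -1.888 -0.461
v 3.883 -1.567 -0.699
v 3.885 -1.236 -1.005
v -1.103 1.639 1.168
v -0.52 1.119 0.579
v -1.74 0.301 1.721
v -1.157 -0.219 1.132
v -0.777 0.269 1.889
v -0.383 1.097 1.547
v -1.877 0.323 0.753
v -1.483 1.151 0.411
v -0.999 0.306 0.323
v -0.319 0.273 1.025
v -1.941 1.147 1.275
v -1.261 1.114 1.977
v -0.756 1.497 0.825
v -1.504 -0.077 1.475
v -1.281 0.21 1.92
v -0.938 -0.095 1.574
v -0.675 1.484 1.394
v -0.333 1.178 1.048
v -0.483 0.678 1.818
v -1.927 0.242 1.252
v -1.585 -0.064 0.906
v -1.322 1.515 0.726
v -0.979 1.21 0.38
v -1.777 0.742 0.482
v -0.695 0.713 0.328
v -1.069 -0.074 0.653
v -1.492 0.245 0.43
v -1.261 0.732 0.229
v -0.295 0.693 0.741
v -0.669 -0.093 1.066
v -0.446 0.194 1.511
v -0.214 0.68 1.31
v -0.576 0.215 0.59
v -1.591 1.513 1.234
v -1.965 0.727 1.559
v -2.046 0.74 0.99
v -1.814 1.226 0.789
v -1.191 1.494 1.647
v -1.565 0.707 1.972
v -0.999 0.688 2.071
v -0.768 1.175 1.87
v -1.684 1.205 1.71
f 2 1 5
f 2 5 3
f 3 5 6
f 3 6 4
f 5 1 7
f 5 7 6
f 6 7 8
f 6 8 4
f 7 1 9
f 7 9 8
f 8 9 10
f 8 10 4
f 9 1 11
f 9 11 10
f 10 11 12
f 10 12 4
f 11 1 13
f 11 13 12
f 12 13 14
f 12 14 4
f 13 1 15
f 13 15 14
f 14 15 16
f 14 16 4
f 15 1 17
f 15 17 16
f 16 17 18
f 16 18 4
f 17 1 19
f 17 19 18
f 18 19 20
f 18 20 4
f 19 1 21
f 19 21 20
f 20 21 22
f 20 22 4
f 21 1 23
f 21 23 22
f 22 23 24
f 22 24 4
f 23 1 2
f 23 2 24
f 24 2 3
f 24 3 4
f 26 25 28
f 26 28 27
f 28 25 29
f 28 29 27
f 29 25 30
f 29 30 27
f 30 25 31
f 30 31 27
f 31 25 32
f 31 32 27
f 32 25 33
f 32 33 27
f 33 25 34
f 33 34 27
f 34 25 26
f 34 26 27
f 36 35 38
f 36 38 37
f 38 35 39
f 38 39 37
f 39 35 40
f 39 40 37
f 40 35 41
f 40 41 37
f 41 35 42
f 41 42 37
f 42 35 43
f 42 43 37
f 43 35 44
f 43 44 37
f 44 35 45
f 44 45 37
f 45 35 46
f 45 46 37
f 46 35 47
f 46 47 37
f 47 35 48
f 47 48 37
f 48 35 49
f 48 49 37
f 49 35 36
f 49 36 37
f 50 87 66
f 87 61 90
f 66 90 55
f 87 90 66
f 50 66 62
f 66 55 67
f 62 67 51
f 66 67 62
f 50 62 71
f 62 51 72
f 71 72 57
f 62 72 71
f 50 71 83
f 71 57 86
f 83 86 60
f 71 86 83
f 50 83 87
f 83 60 91
f 87 91 61
f 83 91 87
f 51 67 78
f 67 55 81
f 78 81 59
f 67 81 78
f 55 90 68
f 90 61 89
f 68 89 54
f 90 89 68
f 61 91 88
f 91 60 84
f 88 84 52
f 91 84 88
f 60 86 85
f 86 57 73
f 85 73 56
f 86 73 85
f 57 72 77
f 72 51 74
f 77 74 58
f 72 74 77
f 53 79 65
f 79 59 80
f 65 80 54
f 79 80 65
f 53 65 63
f 65 54 64
f 63 64 52
f 65 64 63
f 53 63 70
f 63 52 69
f 70 69 56
f 63 69 70
f 53 70 75
f 70 56 76
f 75 76 58
f 70 76 75
f 53 75 79
f 75 58 82
f 79 82 59
f 75 82 79
f 54 80 68
f 80 59 81
f 68 81 55
f 80 81 68
f 52 64 88
f 64 54 89
f 88 89 61
f 64 89 88
f 56 69 85
f 69 52 84
f 85 84 60
f 69 84 85
f 58 76 77
f 76 56 73
f 77 73 57
f 76 73 77
f 59 82 78
f 82 58 74
f 78 74 51
f 82 74 78



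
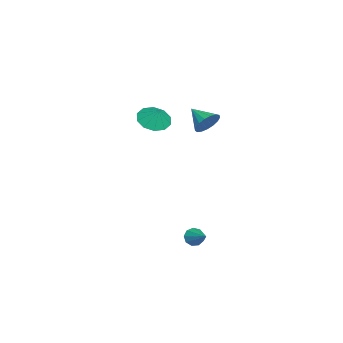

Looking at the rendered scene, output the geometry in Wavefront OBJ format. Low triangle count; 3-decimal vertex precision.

v 1.127 -3.511 3.434
v 1.651 -4.326 3.488
v 1.573 -3.169 4.286
v 1.961 -3.927 3.165
v 1.953 -3.369 2.945
v 1.629 -2.866 2.912
v 1.113 -2.609 3.079
v 0.603 -2.697 3.381
v 0.293 -3.096 3.704
v 0.302 -3.653 3.923
v 0.626 -4.157 3.956
v 1.141 -4.414 3.79
v 3.335 -1.06 -4.137
v 3.704 -1.145 -4.602
v 4.385 -0.3 -3.443
v 3.489 -0.799 -4.655
v 3.202 -0.575 -4.466
v 2.977 -0.578 -4.123
v 2.92 -0.806 -3.786
v 3.056 -1.153 -3.614
v 3.323 -1.456 -3.687
v 3.596 -1.573 -3.97
v 3.746 -1.451 -4.332
v -1.679 -1.002 1.959
v -1.239 -1.627 1.564
v -2.481 -1.998 2.641
v -1.027 -1.561 1.91
v -0.964 -1.367 2.267
v -1.064 -1.089 2.554
v -1.306 -0.791 2.704
v -1.633 -0.542 2.684
v -1.97 -0.398 2.497
v -2.241 -0.392 2.187
v -2.383 -0.527 1.825
v -2.363 -0.77 1.493
v -2.187 -1.066 1.268
v -1.894 -1.348 1.201
v -1.552 -1.55 1.308
f 2 1 4
f 2 4 3
f 4 1 5
f 4 5 3
f 5 1 6
f 5 6 3
f 6 1 7
f 6 7 3
f 7 1 8
f 7 8 3
f 8 1 9
f 8 9 3
f 9 1 10
f 9 10 3
f 10 1 11
f 10 11 3
f 11 1 12
f 11 12 3
f 12 1 2
f 12 2 3
f 14 13 16
f 14 16 15
f 16 13 17
f 16 17 15
f 17 13 18
f 17 18 15
f 18 13 19
f 18 19 15
f 19 13 20
f 19 20 15
f 20 13 21
f 20 21 15
f 21 13 22
f 21 22 15
f 22 13 23
f 22 23 15
f 23 13 14
f 23 14 15
f 25 24 27
f 25 27 26
f 27 24 28
f 27 28 26
f 28 24 29
f 28 29 26
f 29 24 30
f 29 30 26
f 30 24 31
f 30 31 26
f 31 24 32
f 31 32 26
f 32 24 33
f 32 33 26
f 33 24 34
f 33 34 26
f 34 24 35
f 34 35 26
f 35 24 36
f 35 36 26
f 36 24 37
f 36 37 26
f 37 24 38
f 37 38 26
f 38 24 25
f 38 25 26



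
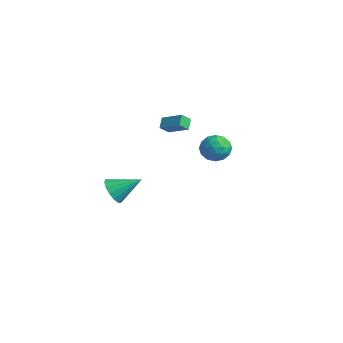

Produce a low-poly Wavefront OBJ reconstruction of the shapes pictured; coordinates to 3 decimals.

v -4.354 -1.989 -3.785
v -3.437 -2.478 -3.932
v -3.386 -0.491 -2.735
v -3.489 -2.146 -4.359
v -3.773 -1.771 -4.632
v -4.213 -1.455 -4.678
v -4.69 -1.282 -4.484
v -5.078 -1.298 -4.104
v -5.271 -1.5 -3.637
v -5.219 -1.833 -3.211
v -4.935 -2.207 -2.938
v -4.495 -2.523 -2.892
v -4.018 -2.697 -3.085
v -3.63 -2.68 -3.466
v -3.704 1.037 1.308
v -4.187 1.505 1.876
v -3.724 1.708 0.738
v -4.207 2.176 1.306
v -2.333 1.644 1.974
v -2.816 2.112 2.542
v -2.353 2.315 1.404
v -2.836 2.783 1.972
v 2.964 0.093 3.147
v 3.493 0.449 3.943
v 4.367 -0.089 2.297
v 4.896 0.267 3.093
v 4.44 -0.644 3.149
v 3.573 -0.532 3.674
v 4.287 0.892 2.566
v 3.42 1.004 3.091
v 4.31 0.942 3.584
v 4.405 -0.007 3.945
v 3.455 0.367 2.295
v 3.55 -0.582 2.656
v 3.105 0.287 3.62
v 4.755 0.073 2.62
v 4.487 -0.463 2.653
v 4.798 -0.254 3.121
v 3.153 -0.289 3.462
v 3.464 -0.08 3.93
v 4.02 -0.723 3.463
v 4.396 0.44 2.31
v 4.707 0.649 2.778
v 3.062 0.614 3.119
v 3.373 0.823 3.587
v 3.84 1.083 2.777
v 3.897 0.786 3.877
v 4.721 0.679 3.377
v 4.363 1.046 3.067
v 3.854 1.113 3.376
v 3.952 0.228 4.089
v 4.777 0.121 3.589
v 4.509 -0.414 3.622
v 4 -0.348 3.931
v 4.433 0.518 3.877
v 3.083 0.239 2.651
v 3.908 0.132 2.151
v 3.86 0.708 2.309
v 3.351 0.774 2.618
v 3.139 -0.319 2.863
v 3.963 -0.426 2.363
v 4.006 -0.753 2.864
v 3.497 -0.686 3.173
v 3.427 -0.158 2.363
f 2 1 4
f 2 4 3
f 4 1 5
f 4 5 3
f 5 1 6
f 5 6 3
f 6 1 7
f 6 7 3
f 7 1 8
f 7 8 3
f 8 1 9
f 8 9 3
f 9 1 10
f 9 10 3
f 10 1 11
f 10 11 3
f 11 1 12
f 11 12 3
f 12 1 13
f 12 13 3
f 13 1 14
f 13 14 3
f 14 1 2
f 14 2 3
f 16 18 15
f 19 16 15
f 15 18 17
f 17 19 15
f 16 22 18
f 20 16 19
f 20 22 16
f 18 22 17
f 21 19 17
f 17 22 21
f 21 20 19
f 22 20 21
f 23 60 39
f 60 34 63
f 39 63 28
f 60 63 39
f 23 39 35
f 39 28 40
f 35 40 24
f 39 40 35
f 23 35 44
f 35 24 45
f 44 45 30
f 35 45 44
f 23 44 56
f 44 30 59
f 56 59 33
f 44 59 56
f 23 56 60
f 56 33 64
f 60 64 34
f 56 64 60
f 24 40 51
f 40 28 54
f 51 54 32
f 40 54 51
f 28 63 41
f 63 34 62
f 41 62 27
f 63 62 41
f 34 64 61
f 64 33 57
f 61 57 25
f 64 57 61
f 33 59 58
f 59 30 46
f 58 46 29
f 59 46 58
f 30 45 50
f 45 24 47
f 50 47 31
f 45 47 50
f 26 52 38
f 52 32 53
f 38 53 27
f 52 53 38
f 26 38 36
f 38 27 37
f 36 37 25
f 38 37 36
f 26 36 43
f 36 25 42
f 43 42 29
f 36 42 43
f 26 43 48
f 43 29 49
f 48 49 31
f 43 49 48
f 26 48 52
f 48 31 55
f 52 55 32
f 48 55 52
f 27 53 41
f 53 32 54
f 41 54 28
f 53 54 41
f 25 37 61
f 37 27 62
f 61 62 34
f 37 62 61
f 29 42 58
f 42 25 57
f 58 57 33
f 42 57 58
f 31 49 50
f 49 29 46
f 50 46 30
f 49 46 50
f 32 55 51
f 55 31 47
f 51 47 24
f 55 47 51



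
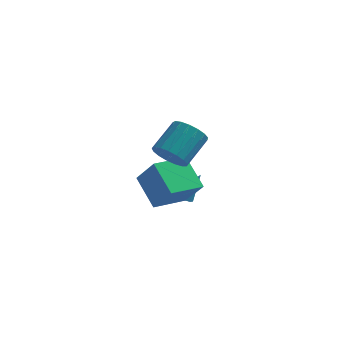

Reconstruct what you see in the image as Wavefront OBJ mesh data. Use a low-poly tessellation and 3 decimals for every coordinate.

v 2.16 2.869 -4.011
v 2.559 2.488 -4.106
v 2.92 3.331 -2.669
v 2.654 2.782 -4.261
v 2.56 3.11 -4.32
v 2.313 3.345 -4.262
v 2.008 3.399 -4.107
v 1.761 3.25 -3.916
v 1.666 2.955 -3.761
v 1.761 2.627 -3.702
v 2.007 2.392 -3.76
v 2.312 2.339 -3.914
v 2.522 -1.906 1.703
v 3.039 -1.618 0.974
v 3.716 -0.266 1.987
v 3.198 -0.554 2.717
v 2.654 -1.391 0.928
v 3.331 -0.039 1.941
v 2.238 -1.282 1.06
v 2.915 0.07 2.073
v 1.887 -1.316 1.34
v 2.564 0.036 2.353
v 1.681 -1.485 1.703
v 2.358 -0.133 2.716
v 1.668 -1.75 2.066
v 2.345 -0.398 3.079
v 1.851 -2.051 2.346
v 2.528 -0.699 3.359
v 2.187 -2.319 2.479
v 2.864 -0.967 3.492
v 2.6 -2.492 2.434
v 3.276 -1.14 3.447
v 2.995 -2.531 2.222
v 3.671 -1.179 3.235
v 3.281 -2.427 1.891
v 3.958 -1.075 2.904
v 3.394 -2.203 1.517
v 4.071 -0.851 2.531
v 3.307 -1.911 1.186
v 3.983 -0.559 2.199
v 2.589 -1.882 -0.734
v 1.531 -0.749 0.416
v 1.629 -1.317 -2.174
v 0.571 -0.184 -1.023
v 3.809 -0.476 -0.997
v 2.751 0.657 0.154
v 2.849 0.089 -2.436
v 1.791 1.222 -1.286
f 2 1 4
f 2 4 3
f 4 1 5
f 4 5 3
f 5 1 6
f 5 6 3
f 6 1 7
f 6 7 3
f 7 1 8
f 7 8 3
f 8 1 9
f 8 9 3
f 9 1 10
f 9 10 3
f 10 1 11
f 10 11 3
f 11 1 12
f 11 12 3
f 12 1 2
f 12 2 3
f 14 13 17
f 14 17 15
f 15 17 18
f 15 18 16
f 17 13 19
f 17 19 18
f 18 19 20
f 18 20 16
f 19 13 21
f 19 21 20
f 20 21 22
f 20 22 16
f 21 13 23
f 21 23 22
f 22 23 24
f 22 24 16
f 23 13 25
f 23 25 24
f 24 25 26
f 24 26 16
f 25 13 27
f 25 27 26
f 26 27 28
f 26 28 16
f 27 13 29
f 27 29 28
f 28 29 30
f 28 30 16
f 29 13 31
f 29 31 30
f 30 31 32
f 30 32 16
f 31 13 33
f 31 33 32
f 32 33 34
f 32 34 16
f 33 13 35
f 33 35 34
f 34 35 36
f 34 36 16
f 35 13 37
f 35 37 36
f 36 37 38
f 36 38 16
f 37 13 39
f 37 39 38
f 38 39 40
f 38 40 16
f 39 13 14
f 39 14 40
f 40 14 15
f 40 15 16
f 42 44 41
f 45 42 41
f 41 44 43
f 43 45 41
f 42 48 44
f 46 42 45
f 46 48 42
f 44 48 43
f 47 45 43
f 43 48 47
f 47 46 45
f 48 46 47



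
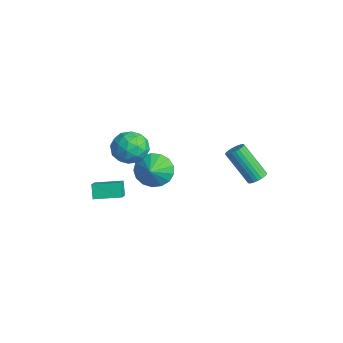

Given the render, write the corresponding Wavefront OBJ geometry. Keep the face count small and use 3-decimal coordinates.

v -1.175 -0.672 0.26
v -0.712 -0.98 -0.642
v -0.465 -1.188 0.8
v -0.48 -0.543 -0.53
v -0.408 -0.136 -0.237
v -0.511 0.149 0.171
v -0.766 0.245 0.598
v -1.115 0.131 0.949
v -1.477 -0.167 1.141
v -1.771 -0.58 1.132
v -1.928 -1.015 0.923
v -1.912 -1.371 0.562
v -1.728 -1.568 0.132
v -1.417 -1.559 -0.269
v -1.05 -1.347 -0.548
v 1.553 3.859 0.145
v 1.952 4.069 0.494
v 0.865 3.291 2.204
v 0.467 3.081 1.855
v 1.81 4.24 0.482
v 0.724 3.462 2.192
v 1.63 4.353 0.419
v 0.543 3.575 2.128
v 1.437 4.391 0.314
v 0.351 3.613 2.023
v 1.263 4.348 0.183
v 0.176 3.57 1.893
v 1.132 4.23 0.047
v 0.046 3.452 1.756
v 1.066 4.056 -0.075
v -0.021 3.278 1.635
v 1.074 3.852 -0.163
v -0.013 3.074 1.547
v 1.155 3.649 -0.204
v 0.068 2.871 1.506
v 1.296 3.478 -0.192
v 0.21 2.7 1.518
v 1.477 3.365 -0.128
v 0.39 2.587 1.581
v 1.669 3.327 -0.023
v 0.583 2.549 1.686
v 1.844 3.37 0.107
v 0.757 2.592 1.817
v 1.974 3.488 0.244
v 0.888 2.71 1.953
v 2.041 3.662 0.365
v 0.954 2.884 2.075
v 2.033 3.866 0.453
v 0.946 3.088 2.163
v -1.091 -1.002 2.184
v -0.571 -1.749 1.635
v -1.729 -2.211 3.225
v -1.209 -2.958 2.676
v -0.669 -2.264 3.271
v -0.275 -1.517 2.628
v -2.025 -2.443 2.232
v -1.631 -1.696 1.589
v -1.149 -2.639 1.665
v -0.311 -2.528 2.307
v -1.989 -1.432 2.553
v -1.151 -1.321 3.195
v -0.775 -1.269 1.818
v -1.525 -2.691 3.042
v -1.207 -2.283 3.392
v -0.902 -2.722 3.069
v -0.601 -1.133 2.402
v -0.295 -1.572 2.079
v -0.353 -1.875 3.041
v -2.005 -2.388 2.781
v -1.699 -2.827 2.458
v -1.398 -1.238 1.791
v -1.093 -1.677 1.468
v -1.947 -2.085 1.819
v -0.809 -2.231 1.513
v -1.184 -2.942 2.125
v -1.664 -2.64 1.864
v -1.432 -2.201 1.486
v -0.317 -2.166 1.891
v -0.692 -2.877 2.503
v -0.374 -2.469 2.853
v -0.142 -2.03 2.474
v -0.656 -2.69 1.908
v -1.608 -1.083 2.357
v -1.983 -1.794 2.969
v -2.158 -1.93 2.386
v -1.926 -1.491 2.007
v -1.116 -1.018 2.735
v -1.491 -1.729 3.347
v -0.868 -1.759 3.374
v -0.636 -1.32 2.996
v -1.644 -1.27 2.952
v -2.537 -3.396 -0.832
v -1.536 -3.952 -0.079
v -1.915 -2.053 -0.667
v -0.914 -2.608 0.085
v -2.046 -3.532 -1.585
v -1.045 -4.087 -0.833
v -1.424 -2.188 -1.421
v -0.423 -2.744 -0.668
f 2 1 4
f 2 4 3
f 4 1 5
f 4 5 3
f 5 1 6
f 5 6 3
f 6 1 7
f 6 7 3
f 7 1 8
f 7 8 3
f 8 1 9
f 8 9 3
f 9 1 10
f 9 10 3
f 10 1 11
f 10 11 3
f 11 1 12
f 11 12 3
f 12 1 13
f 12 13 3
f 13 1 14
f 13 14 3
f 14 1 15
f 14 15 3
f 15 1 2
f 15 2 3
f 17 16 20
f 17 20 18
f 18 20 21
f 18 21 19
f 20 16 22
f 20 22 21
f 21 22 23
f 21 23 19
f 22 16 24
f 22 24 23
f 23 24 25
f 23 25 19
f 24 16 26
f 24 26 25
f 25 26 27
f 25 27 19
f 26 16 28
f 26 28 27
f 27 28 29
f 27 29 19
f 28 16 30
f 28 30 29
f 29 30 31
f 29 31 19
f 30 16 32
f 30 32 31
f 31 32 33
f 31 33 19
f 32 16 34
f 32 34 33
f 33 34 35
f 33 35 19
f 34 16 36
f 34 36 35
f 35 36 37
f 35 37 19
f 36 16 38
f 36 38 37
f 37 38 39
f 37 39 19
f 38 16 40
f 38 40 39
f 39 40 41
f 39 41 19
f 40 16 42
f 40 42 41
f 41 42 43
f 41 43 19
f 42 16 44
f 42 44 43
f 43 44 45
f 43 45 19
f 44 16 46
f 44 46 45
f 45 46 47
f 45 47 19
f 46 16 48
f 46 48 47
f 47 48 49
f 47 49 19
f 48 16 17
f 48 17 49
f 49 17 18
f 49 18 19
f 50 87 66
f 87 61 90
f 66 90 55
f 87 90 66
f 50 66 62
f 66 55 67
f 62 67 51
f 66 67 62
f 50 62 71
f 62 51 72
f 71 72 57
f 62 72 71
f 50 71 83
f 71 57 86
f 83 86 60
f 71 86 83
f 50 83 87
f 83 60 91
f 87 91 61
f 83 91 87
f 51 67 78
f 67 55 81
f 78 81 59
f 67 81 78
f 55 90 68
f 90 61 89
f 68 89 54
f 90 89 68
f 61 91 88
f 91 60 84
f 88 84 52
f 91 84 88
f 60 86 85
f 86 57 73
f 85 73 56
f 86 73 85
f 57 72 77
f 72 51 74
f 77 74 58
f 72 74 77
f 53 79 65
f 79 59 80
f 65 80 54
f 79 80 65
f 53 65 63
f 65 54 64
f 63 64 52
f 65 64 63
f 53 63 70
f 63 52 69
f 70 69 56
f 63 69 70
f 53 70 75
f 70 56 76
f 75 76 58
f 70 76 75
f 53 75 79
f 75 58 82
f 79 82 59
f 75 82 79
f 54 80 68
f 80 59 81
f 68 81 55
f 80 81 68
f 52 64 88
f 64 54 89
f 88 89 61
f 64 89 88
f 56 69 85
f 69 52 84
f 85 84 60
f 69 84 85
f 58 76 77
f 76 56 73
f 77 73 57
f 76 73 77
f 59 82 78
f 82 58 74
f 78 74 51
f 82 74 78
f 93 95 92
f 96 93 92
f 92 95 94
f 94 96 92
f 93 99 95
f 97 93 96
f 97 99 93
f 95 99 94
f 98 96 94
f 94 99 98
f 98 97 96
f 99 97 98

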